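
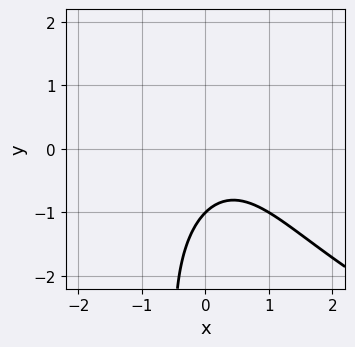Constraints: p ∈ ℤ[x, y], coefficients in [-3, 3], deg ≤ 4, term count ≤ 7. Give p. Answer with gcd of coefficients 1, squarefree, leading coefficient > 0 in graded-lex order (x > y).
1. Degree: the shape is more complex than any degree-2 curve, so deg p = 3.
2. From the axis intercepts and sections: it meets the y-axis at y = -1 (among the integer gridlines); it misses every integer gridline on the x-axis.
3. Matching integer coefficients to the picture gives p.

x*y^2 - 3*x^2 + 2*x - 3*y - 3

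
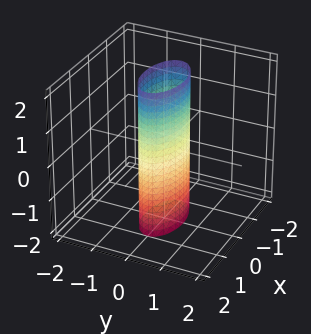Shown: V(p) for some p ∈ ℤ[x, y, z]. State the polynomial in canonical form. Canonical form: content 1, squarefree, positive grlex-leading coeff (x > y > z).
x^2 + 3*y^2 - 1

(a) deg p = 2.
(b) Symmetries: mirror symmetry x ↦ −x ⇒ only even powers of x; it's symmetric under y → −y, forcing even powers of y; the z ↦ −z reflection is a symmetry, so z appears only in even powers.
(c) Checking where it meets the axes: among the integer gridlines, it crosses the x-axis at x ∈ {-1, 1}; the surface avoids every integer z-axis point in the box.
(d) Matching integer coefficients to the picture gives p.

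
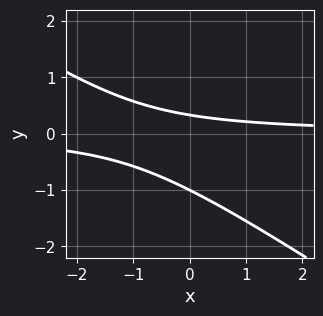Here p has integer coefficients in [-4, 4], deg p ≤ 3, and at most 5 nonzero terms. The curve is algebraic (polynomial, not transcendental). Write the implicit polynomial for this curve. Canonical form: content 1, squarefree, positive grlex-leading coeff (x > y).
2*x*y + 3*y^2 + 2*y - 1

(a) The degree is 2 — the shape is more complex than any degree-1 curve.
(b) Checking where it meets the axes: the curve avoids every integer x-axis point in the box; one y-axis crossing is at y = -1.
(c) Matching integer coefficients to the picture gives p.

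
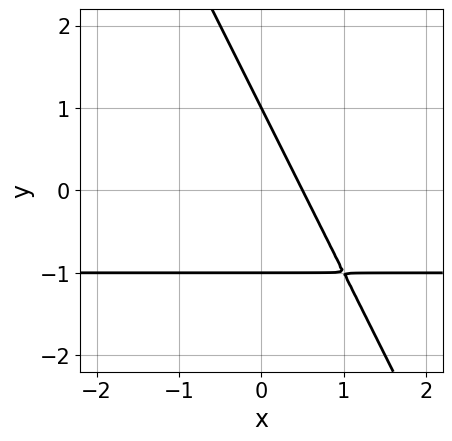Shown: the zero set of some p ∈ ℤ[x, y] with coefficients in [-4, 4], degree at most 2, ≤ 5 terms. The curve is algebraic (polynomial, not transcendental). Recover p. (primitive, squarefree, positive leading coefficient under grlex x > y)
2*x*y + y^2 + 2*x - 1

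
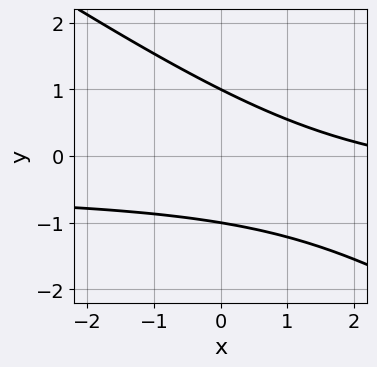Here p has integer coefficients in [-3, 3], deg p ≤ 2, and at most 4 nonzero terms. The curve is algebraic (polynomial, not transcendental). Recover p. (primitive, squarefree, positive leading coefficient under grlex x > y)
2*x*y + 3*y^2 + x - 3

(a) The degree is 2 — a generic line meets the curve in up to 2 points.
(b) From the axis intercepts and sections: among the integer gridlines, it crosses the y-axis at y ∈ {-1, 1}; it misses every integer gridline on the x-axis.
(c) Fitting integer coefficients to these (and the overall shape) gives p.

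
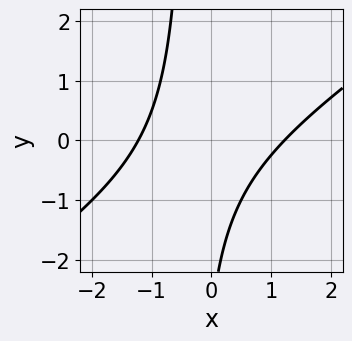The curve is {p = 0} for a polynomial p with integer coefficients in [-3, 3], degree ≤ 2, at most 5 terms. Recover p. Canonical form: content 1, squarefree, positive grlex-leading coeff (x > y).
2*x^2 - 3*x*y - y - 3

1. Degree: the shape is more complex than any degree-1 curve, so deg p = 2.
2. Reading off the gridlines: no y-intercept at any integer in the box.
3. The integer polynomial consistent with all of this is the stated p.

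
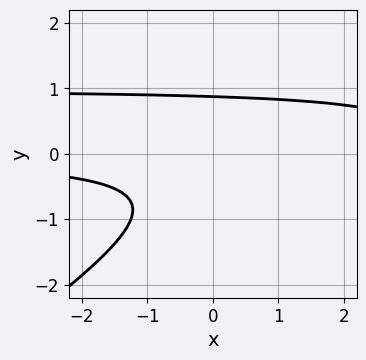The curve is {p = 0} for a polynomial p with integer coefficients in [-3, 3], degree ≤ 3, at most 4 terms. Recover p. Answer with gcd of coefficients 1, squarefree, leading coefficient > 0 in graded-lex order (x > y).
2*x*y^2 - 3*y^3 - 2*x*y + 2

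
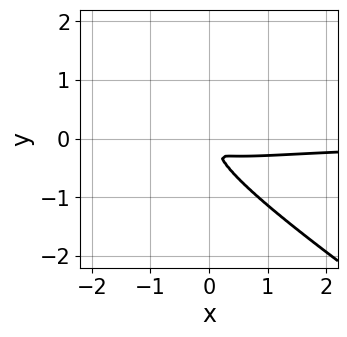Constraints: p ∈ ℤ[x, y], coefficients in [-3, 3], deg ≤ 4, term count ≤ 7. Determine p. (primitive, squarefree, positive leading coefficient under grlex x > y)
x^3*y + 3*y^4 + 2*x^2*y - 2*x*y^2 + x^2

(a) Degree: a generic line meets the curve in up to 4 points, so deg p = 4.
(b) Matching integer coefficients to the picture gives p.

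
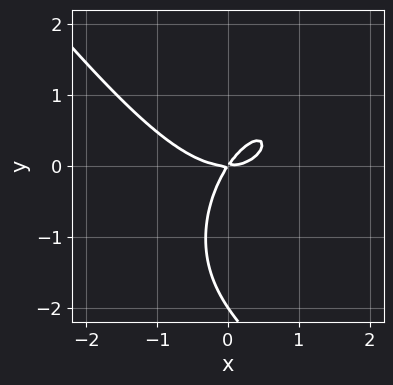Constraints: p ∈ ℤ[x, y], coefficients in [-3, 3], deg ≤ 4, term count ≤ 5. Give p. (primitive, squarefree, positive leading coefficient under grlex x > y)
2*x^3 + y^3 - 3*x*y + 2*y^2

First, degree: a generic line meets the curve in up to 3 points, so deg p = 3.
Next, checking where it meets the axes: among the integer gridlines, it crosses the y-axis at y ∈ {-2, 0}; it meets the x-axis at x = 0 (among the integer gridlines).
Finally, solving for integer coefficients yields p as stated.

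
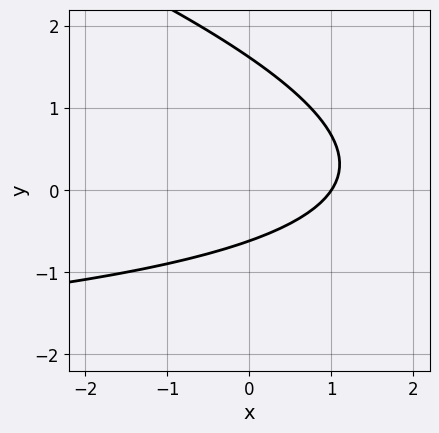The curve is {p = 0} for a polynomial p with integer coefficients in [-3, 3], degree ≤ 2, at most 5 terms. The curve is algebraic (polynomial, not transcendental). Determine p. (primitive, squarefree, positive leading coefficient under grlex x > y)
(a) Degree: no degree-1 curve has this shape, so deg p = 2.
(b) Observable constraints: it crosses the x-axis at the gridline x = 1.
(c) Putting this together gives p.

x*y + 3*y^2 + 3*x - 3*y - 3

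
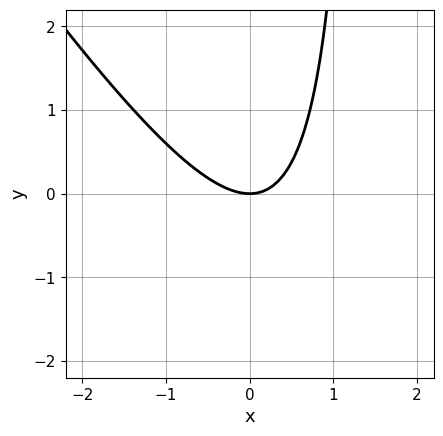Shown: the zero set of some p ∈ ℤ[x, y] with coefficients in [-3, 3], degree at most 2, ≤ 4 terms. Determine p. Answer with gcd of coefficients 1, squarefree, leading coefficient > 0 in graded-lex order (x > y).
(a) The degree is 2 — the shape is more complex than any degree-1 curve.
(b) From the visible intercepts: it meets the x-axis at x = 0 (among the integer gridlines); it meets the y-axis at y = 0 (among the integer gridlines).
(c) These observations pin down the coefficients.

3*x^2 + 2*x*y - 3*y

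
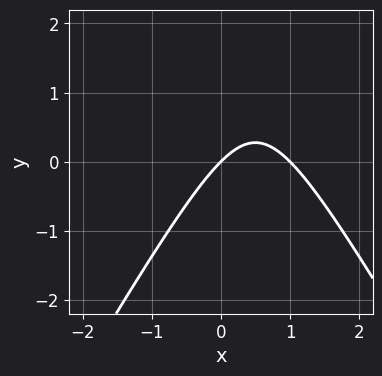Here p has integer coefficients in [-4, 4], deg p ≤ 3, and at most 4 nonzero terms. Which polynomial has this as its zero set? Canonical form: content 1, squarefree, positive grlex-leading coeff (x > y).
deg p = 2.
Observable constraints: among the integer gridlines, it crosses the x-axis at x ∈ {0, 1}; it meets the y-axis at y = 0 (among the integer gridlines).
Fitting integer coefficients to these (and the overall shape) gives p.

3*x^2 - y^2 - 3*x + 3*y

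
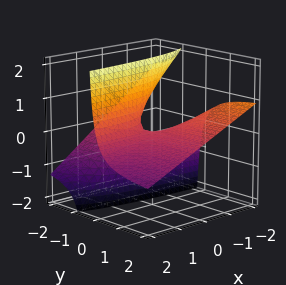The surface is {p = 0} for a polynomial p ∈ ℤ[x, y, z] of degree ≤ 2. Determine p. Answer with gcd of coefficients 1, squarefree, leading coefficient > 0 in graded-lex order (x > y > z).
x*y + 2*y*z + z

Degree: the shape is more complex than any degree-1 surface, so deg p = 2.
From the axis intercepts and sections: one z-axis crossing is at z = 0; every point of the x-axis in the box is on the surface; every point of the y-axis in the box is on the surface.
Together with the visible shape, these determine p as stated.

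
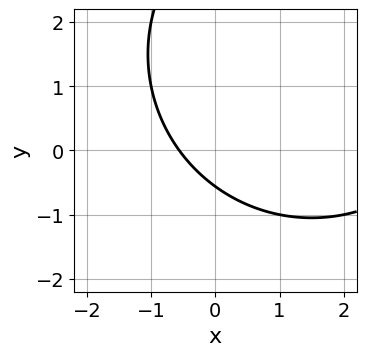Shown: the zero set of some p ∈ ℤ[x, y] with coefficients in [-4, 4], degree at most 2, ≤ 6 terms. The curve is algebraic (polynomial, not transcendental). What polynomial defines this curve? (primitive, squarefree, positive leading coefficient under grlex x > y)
1. Degree: a generic line meets the curve in up to 2 points, so deg p = 2.
2. Solving for integer coefficients yields p as stated.

x^2 + y^2 - 3*x - 3*y - 2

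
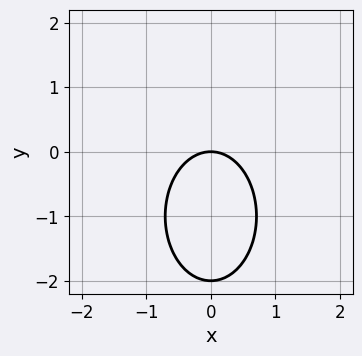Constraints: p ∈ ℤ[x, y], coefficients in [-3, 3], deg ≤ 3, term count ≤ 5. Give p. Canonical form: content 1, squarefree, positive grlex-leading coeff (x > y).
2*x^2 + y^2 + 2*y

Degree: no degree-1 curve has this shape, so deg p = 2.
Symmetries: it's symmetric under x → −x, forcing even powers of x.
Against the integer gridlines: among the integer gridlines, it crosses the y-axis at y ∈ {-2, 0}; one x-axis crossing is at x = 0.
Fitting integer coefficients to these (and the overall shape) gives p.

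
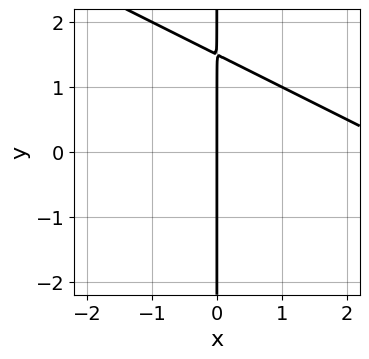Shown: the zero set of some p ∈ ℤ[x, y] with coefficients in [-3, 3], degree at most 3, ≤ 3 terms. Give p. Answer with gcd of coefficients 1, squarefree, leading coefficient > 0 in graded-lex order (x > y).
x^2 + 2*x*y - 3*x

First, degree: the shape is more complex than any degree-1 curve, so deg p = 2.
Next, from the axis intercepts and sections: it meets the x-axis at x = 0 (among the integer gridlines); the visible y-axis segment lies entirely on the curve.
Finally, the integer polynomial consistent with all of this is the stated p.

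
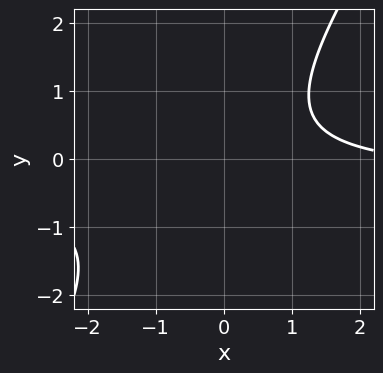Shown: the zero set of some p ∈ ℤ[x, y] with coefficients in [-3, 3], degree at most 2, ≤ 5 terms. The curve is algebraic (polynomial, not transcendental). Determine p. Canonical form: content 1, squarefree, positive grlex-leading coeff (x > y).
1. The degree is 2 — no degree-1 curve has this shape.
2. Checking where it meets the axes: the curve avoids every integer y-axis point in the box; it misses every integer gridline on the x-axis.
3. Matching integer coefficients to the picture gives p.

3*x*y - 2*y^2 + x - 3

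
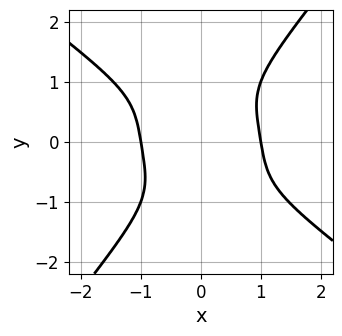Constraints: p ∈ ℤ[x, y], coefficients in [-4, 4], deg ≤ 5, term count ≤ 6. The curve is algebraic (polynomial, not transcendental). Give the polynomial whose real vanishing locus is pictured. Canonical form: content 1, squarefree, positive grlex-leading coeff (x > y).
Degree: no degree-3 curve has this shape, so deg p = 4.
Reading off the gridlines: among the integer gridlines, it crosses the x-axis at x ∈ {-1, 1}; no y-intercept at any integer in the box.
These observations pin down the coefficients.

3*x^4 + 2*x^3*y + x*y^3 - 3*y^4 - 3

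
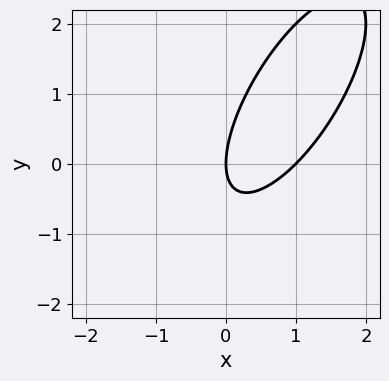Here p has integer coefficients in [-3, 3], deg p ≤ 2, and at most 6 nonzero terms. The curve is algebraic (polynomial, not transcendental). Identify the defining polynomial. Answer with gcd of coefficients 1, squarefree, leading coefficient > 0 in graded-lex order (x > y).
2*x^2 - 2*x*y + y^2 - 2*x

The degree is 2 — no degree-1 curve has this shape.
From the axis intercepts and sections: one y-axis crossing is at y = 0; the x-axis gridline crossings are at x ∈ {0, 1}.
Fitting integer coefficients to these (and the overall shape) gives p.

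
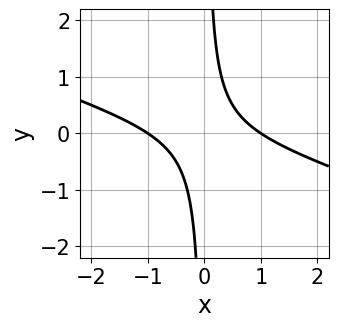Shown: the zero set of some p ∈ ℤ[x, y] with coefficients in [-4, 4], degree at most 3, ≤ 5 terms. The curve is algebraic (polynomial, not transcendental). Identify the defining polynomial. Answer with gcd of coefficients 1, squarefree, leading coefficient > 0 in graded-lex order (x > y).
x^2 + 3*x*y - 1

1. deg p = 2.
2. From the visible intercepts: the x-axis gridline crossings are at x ∈ {-1, 1}; it misses every integer gridline on the y-axis.
3. The integer polynomial consistent with all of this is the stated p.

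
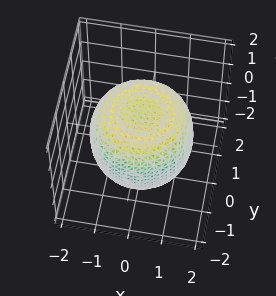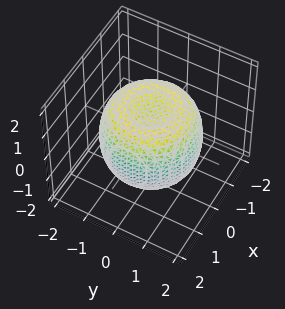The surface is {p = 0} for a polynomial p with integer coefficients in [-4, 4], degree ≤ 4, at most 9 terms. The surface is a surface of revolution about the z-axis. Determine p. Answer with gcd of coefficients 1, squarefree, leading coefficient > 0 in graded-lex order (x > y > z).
deg p = 4. A generic line meets the surface in up to 4 points.
By symmetry, the surface is invariant under rotation about z: p = q(x² + y², z).
Against the integer gridlines: a circular section at z = -1 has radius between 1 and 2; among the integer gridlines, it crosses the z-axis at z ∈ {-1, 1}.
Solving for integer coefficients yields p as stated.

2*x^4 + 4*x^2*y^2 + 2*y^4 - 3*x^2 - 3*y^2 + 3*z^2 - 3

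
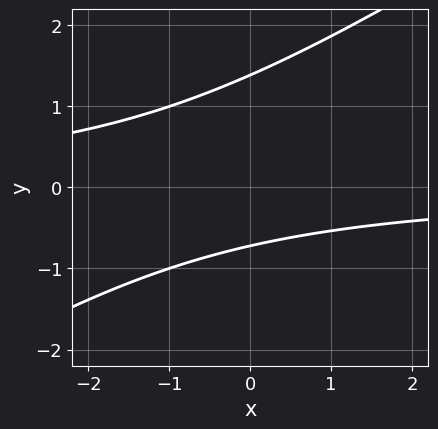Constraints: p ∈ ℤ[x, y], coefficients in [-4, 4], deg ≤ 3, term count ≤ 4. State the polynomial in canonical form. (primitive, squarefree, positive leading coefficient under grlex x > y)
deg p = 2.
Observable constraints: the curve avoids every integer x-axis point in the box.
Putting this together gives p.

2*x*y - 3*y^2 + 2*y + 3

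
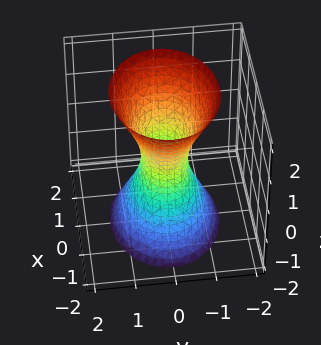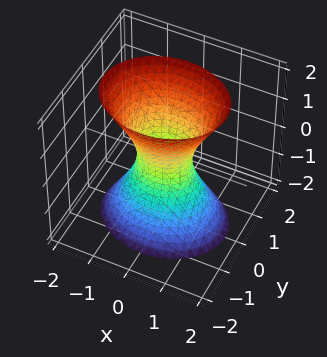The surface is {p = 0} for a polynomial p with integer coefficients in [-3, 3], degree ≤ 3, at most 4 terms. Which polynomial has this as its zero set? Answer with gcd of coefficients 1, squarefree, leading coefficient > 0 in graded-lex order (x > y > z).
2*x^2 + 3*y^2 - z^2 - 1

First, the degree is 2 — one connected sheet with a waist; a quadric.
Then, symmetries: the y ↦ −y reflection is a symmetry, so y appears only in even powers; the z ↦ −z reflection is a symmetry, so z appears only in even powers; mirror symmetry x ↦ −x ⇒ only even powers of x.
Then, observable constraints: the surface avoids every integer z-axis point in the box.
Finally, putting this together gives p.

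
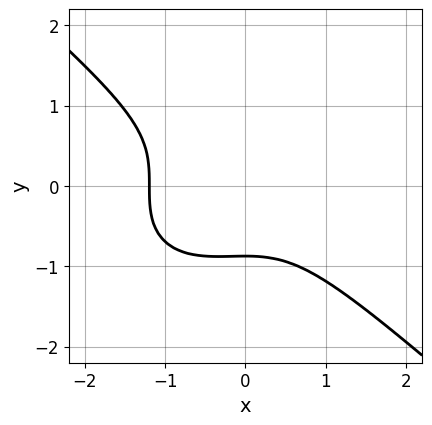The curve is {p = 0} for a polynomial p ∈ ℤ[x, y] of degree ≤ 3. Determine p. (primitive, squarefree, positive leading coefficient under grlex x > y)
2*x^3 + 3*y^3 + x^2 + 2

1. The degree is 3 — a generic line meets the curve in up to 3 points.
2. The integer polynomial consistent with all of this is the stated p.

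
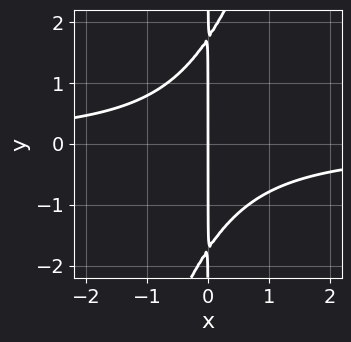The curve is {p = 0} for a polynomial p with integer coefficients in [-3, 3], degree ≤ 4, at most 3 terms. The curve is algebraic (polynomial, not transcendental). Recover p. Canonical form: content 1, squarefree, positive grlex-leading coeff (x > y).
3*x^2*y - x*y^2 + 3*x

First, the degree is 3 — a generic line meets the curve in up to 3 points.
Next, checking where it meets the axes: the visible y-axis segment lies entirely on the curve; it meets the x-axis at x = 0 (among the integer gridlines).
Finally, fitting integer coefficients to these (and the overall shape) gives p.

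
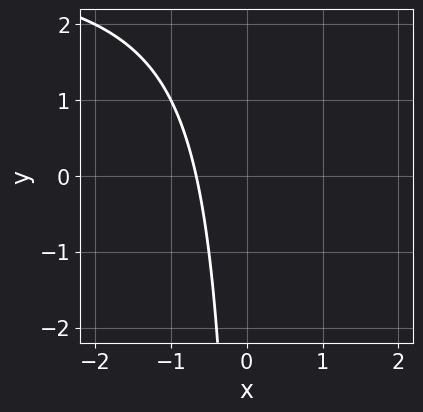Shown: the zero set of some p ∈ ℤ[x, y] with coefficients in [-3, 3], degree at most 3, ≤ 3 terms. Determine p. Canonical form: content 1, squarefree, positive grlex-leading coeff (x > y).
x*y - 3*x - 2

deg p = 2. The shape is more complex than any degree-1 curve.
Against the integer gridlines: the curve avoids every integer y-axis point in the box.
Together with the visible shape, these determine p as stated.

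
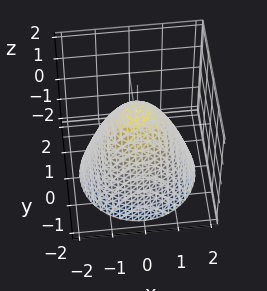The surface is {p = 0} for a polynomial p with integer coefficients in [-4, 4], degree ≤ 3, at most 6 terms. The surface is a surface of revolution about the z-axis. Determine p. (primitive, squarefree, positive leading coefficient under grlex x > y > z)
The degree is 2 — no degree-1 surface has this shape.
Symmetry: the surface is invariant under rotation about z: p = q(x² + y², z).
Reading off the gridlines: the x-axis gridline crossings are at x ∈ {-1, 1}; the y-axis gridline crossings are at y ∈ {-1, 1}; a circular section at z = 0 has radius exactly 1.
Assembling these constraints gives the stated polynomial. Check: (0, 0, 1) on the z-axis lies on the surface, and p(0, 0, 1) = 0. ✓

x^2 + y^2 + z - 1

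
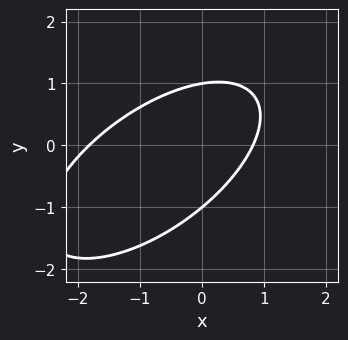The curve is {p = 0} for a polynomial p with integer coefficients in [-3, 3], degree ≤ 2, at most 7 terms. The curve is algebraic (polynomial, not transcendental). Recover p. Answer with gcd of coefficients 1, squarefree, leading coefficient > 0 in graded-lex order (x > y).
First, deg p = 2. The shape is more complex than any degree-1 curve.
Next, observable constraints: among the integer gridlines, it crosses the y-axis at y ∈ {-1, 1}.
Finally, assembling these constraints gives the stated polynomial.

2*x^2 - 3*x*y + 3*y^2 + 2*x - 3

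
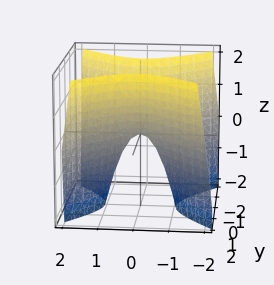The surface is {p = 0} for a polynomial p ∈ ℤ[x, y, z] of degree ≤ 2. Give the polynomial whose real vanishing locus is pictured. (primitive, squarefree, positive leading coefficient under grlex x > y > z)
2*x^2 - 2*y^2 + z

First, the degree is 2 — a saddle surface; a quadric.
Next, symmetries: it's symmetric under y → −y, forcing even powers of y; mirror symmetry x ↦ −x ⇒ only even powers of x.
Next, checking where it meets the axes: one y-axis crossing is at y = 0; one z-axis crossing is at z = 0.
Finally, solving for integer coefficients yields p as stated.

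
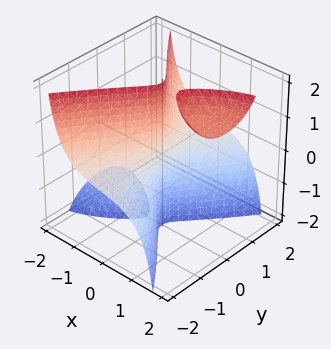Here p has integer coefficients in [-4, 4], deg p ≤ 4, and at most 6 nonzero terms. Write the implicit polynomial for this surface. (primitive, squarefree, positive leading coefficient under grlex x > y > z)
x^3 - 2*x^2*z + 2*y^2*z + 2*x

1. The picture has 3 separate pieces. They look like related sheets of one shape, so recover p as a whole.
2. The degree is 3 — the shape is more complex than any degree-2 surface.
3. Against the integer gridlines: the visible z-axis segment lies entirely on the surface; the visible y-axis segment lies entirely on the surface; it meets the x-axis at x = 0 (among the integer gridlines).
4. These observations pin down the coefficients.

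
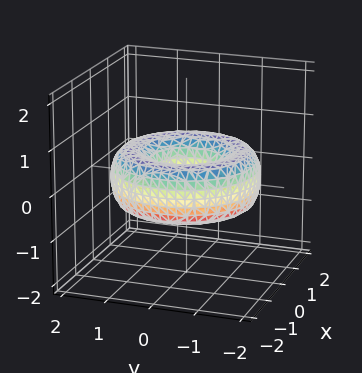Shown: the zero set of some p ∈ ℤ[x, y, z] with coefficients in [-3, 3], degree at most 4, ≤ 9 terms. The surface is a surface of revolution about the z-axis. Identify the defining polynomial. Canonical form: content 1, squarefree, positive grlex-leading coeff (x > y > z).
x^4 + 2*x^2*y^2 + y^4 - 3*x^2 - 3*y^2 + 3*z^2 + 1

(a) Degree: the shape is more complex than any degree-3 surface, so deg p = 4.
(b) Symmetries: rotational symmetry about the z-axis ⇒ p depends on x, y only through x² + y².
(c) Reading off the gridlines: it misses every integer gridline on the z-axis; a circular section at z = 0 has radius between 0 and 1.
(d) Assembling these constraints gives the stated polynomial.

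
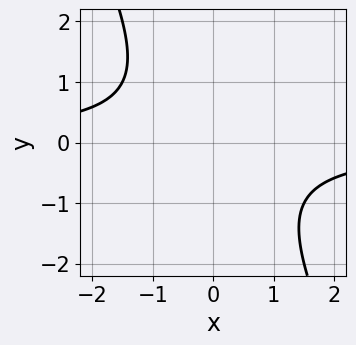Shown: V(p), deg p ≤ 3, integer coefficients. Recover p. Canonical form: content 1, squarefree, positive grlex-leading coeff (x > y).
The degree is 2 — the shape is more complex than any degree-1 curve.
Checking where it meets the axes: the curve avoids every integer y-axis point in the box; no x-intercept at any integer in the box.
Putting this together gives p.

2*x*y + y^2 + 2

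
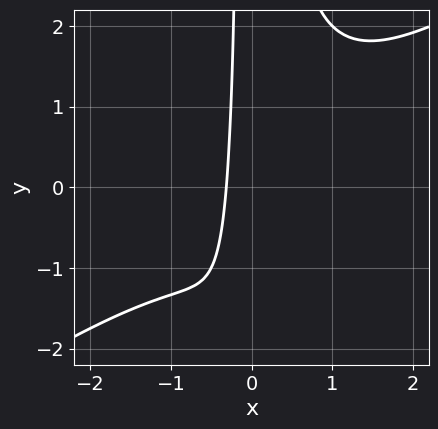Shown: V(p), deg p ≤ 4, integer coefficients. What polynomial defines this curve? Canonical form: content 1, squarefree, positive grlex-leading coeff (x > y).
2*x^3 - 3*x^2*y + 3*x + 1

1. Degree: the shape is more complex than any degree-2 curve, so deg p = 3.
2. Checking where it meets the axes: the curve avoids every integer y-axis point in the box.
3. These observations pin down the coefficients.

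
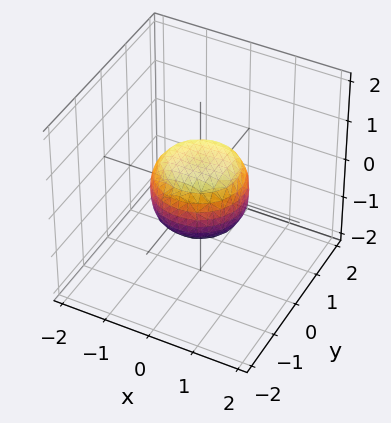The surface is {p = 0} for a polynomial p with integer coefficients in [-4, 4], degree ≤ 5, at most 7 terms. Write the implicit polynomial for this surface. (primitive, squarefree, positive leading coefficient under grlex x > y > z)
2*x^4 + 4*x^2*y^2 + 2*y^4 - x^2 - y^2 + 2*z^2 - 1

Degree: a generic line meets the surface in up to 4 points, so deg p = 4.
Symmetries: the z-axis is an axis of rotation, so x and y enter only as x² + y².
From the visible intercepts: among the integer gridlines, it crosses the y-axis at y ∈ {-1, 1}; the x-axis gridline crossings are at x ∈ {-1, 1}; a circular section at z = 0 has radius exactly 1.
Solving for integer coefficients yields p as stated.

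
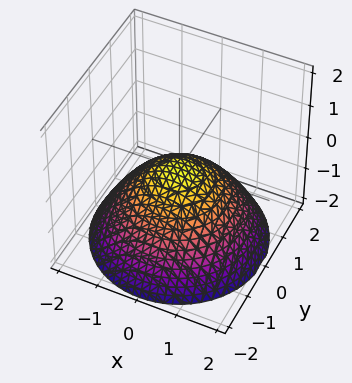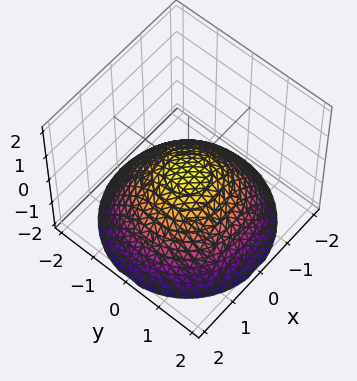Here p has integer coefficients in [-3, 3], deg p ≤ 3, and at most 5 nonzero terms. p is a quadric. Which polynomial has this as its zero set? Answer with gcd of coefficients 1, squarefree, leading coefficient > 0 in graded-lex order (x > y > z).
x^2 + y^2 + 2*z

1. Degree: a single bowl opening along one axis; a quadric, so deg p = 2.
2. Symmetry: the z-axis is an axis of rotation, so x and y enter only as x² + y².
3. From the axis intercepts and sections: one y-axis crossing is at y = 0; it crosses the z-axis at the gridline z = 0; a circular section at z = -1 has radius between 1 and 2; one x-axis crossing is at x = 0.
4. Putting this together gives p.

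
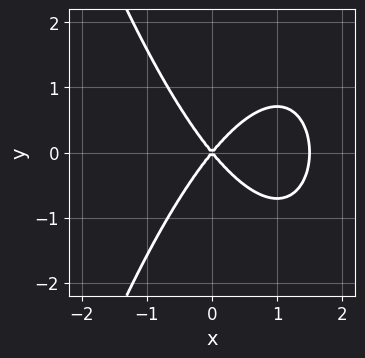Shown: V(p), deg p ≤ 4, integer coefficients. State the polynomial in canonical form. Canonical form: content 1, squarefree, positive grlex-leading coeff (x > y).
2*x^3 - 3*x^2 + 2*y^2

(a) deg p = 3. No degree-2 curve has this shape.
(b) Symmetries: the y ↦ −y reflection is a symmetry, so y appears only in even powers.
(c) Against the integer gridlines: it meets the y-axis at y = 0 (among the integer gridlines); it meets the x-axis at x = 0 (among the integer gridlines).
(d) Assembling these constraints gives the stated polynomial.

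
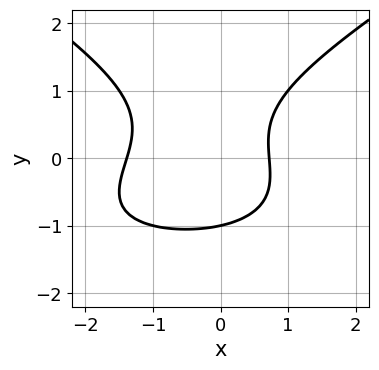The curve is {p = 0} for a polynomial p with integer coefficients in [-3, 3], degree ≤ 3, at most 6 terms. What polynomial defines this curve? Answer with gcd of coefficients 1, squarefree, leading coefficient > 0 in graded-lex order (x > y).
x^2*y - 3*y^3 + 3*x^2 + 2*x - 3

The degree is 3 — no degree-2 curve has this shape.
From the visible intercepts: it meets the y-axis at y = -1 (among the integer gridlines).
Solving for integer coefficients yields p as stated.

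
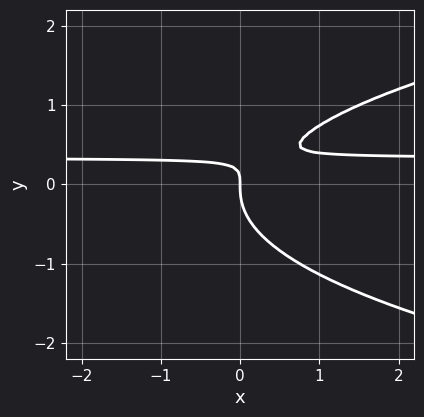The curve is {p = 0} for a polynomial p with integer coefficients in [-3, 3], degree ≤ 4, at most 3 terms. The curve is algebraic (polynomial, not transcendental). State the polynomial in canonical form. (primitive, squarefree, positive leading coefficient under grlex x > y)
1. deg p = 3. No degree-2 curve has this shape.
2. Against the integer gridlines: one x-axis crossing is at x = 0; it meets the y-axis at y = 0 (among the integer gridlines).
3. Solving for integer coefficients yields p as stated.

3*y^3 - 3*x*y + x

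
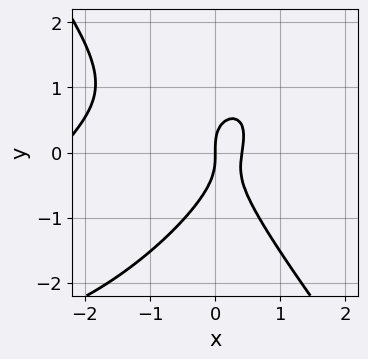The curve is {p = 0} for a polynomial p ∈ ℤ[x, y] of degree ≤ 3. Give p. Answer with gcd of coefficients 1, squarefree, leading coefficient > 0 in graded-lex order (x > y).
x^3 - x^2*y + y^3 + 2*x^2 - x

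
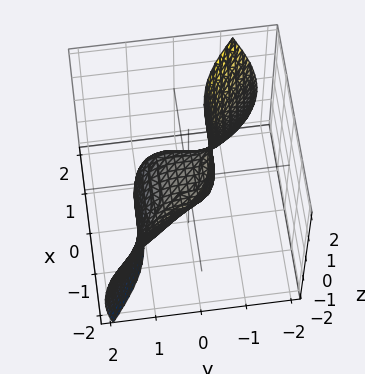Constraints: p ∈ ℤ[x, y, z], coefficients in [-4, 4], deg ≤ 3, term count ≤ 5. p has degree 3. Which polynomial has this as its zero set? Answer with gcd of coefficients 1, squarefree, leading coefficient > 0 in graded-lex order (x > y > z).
(a) The degree is 3 — a generic line meets the surface in up to 3 points.
(b) From the axis intercepts and sections: it meets the x-axis at x = 0 (among the integer gridlines); it crosses the z-axis at the gridline z = 0.
(c) Together with the visible shape, these determine p as stated.

2*x^3 + 3*y^3 + 2*y*z^2 + 3*y*z + 3*z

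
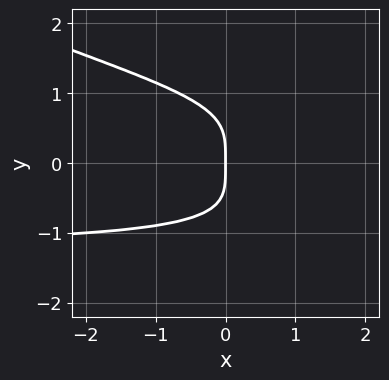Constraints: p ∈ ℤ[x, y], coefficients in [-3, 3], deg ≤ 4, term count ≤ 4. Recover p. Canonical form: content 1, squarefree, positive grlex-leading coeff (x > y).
(a) The degree is 4 — no degree-3 curve has this shape.
(b) Checking where it meets the axes: it meets the x-axis at x = 0 (among the integer gridlines); it meets the y-axis at y = 0 (among the integer gridlines).
(c) Fitting integer coefficients to these (and the overall shape) gives p.

x*y^3 + 2*y^4 + 2*x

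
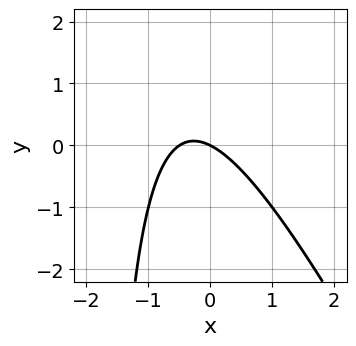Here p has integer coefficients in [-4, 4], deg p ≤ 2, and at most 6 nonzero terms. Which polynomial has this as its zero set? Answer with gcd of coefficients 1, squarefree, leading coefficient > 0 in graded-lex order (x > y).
2*x^2 + x*y + x + 2*y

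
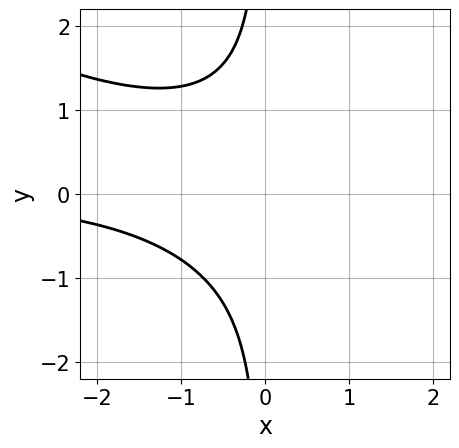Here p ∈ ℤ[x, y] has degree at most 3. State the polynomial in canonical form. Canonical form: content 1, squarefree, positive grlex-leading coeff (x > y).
deg p = 3. A generic line meets the curve in up to 3 points.
From the axis intercepts and sections: the curve avoids every integer x-axis point in the box; the curve avoids every integer y-axis point in the box.
Matching integer coefficients to the picture gives p.

x^2*y + 2*x*y^2 + 2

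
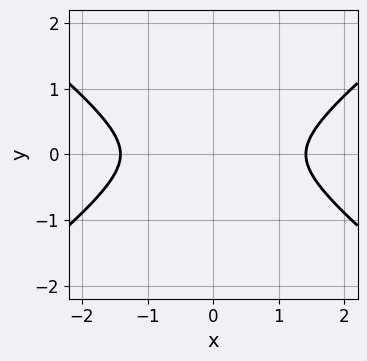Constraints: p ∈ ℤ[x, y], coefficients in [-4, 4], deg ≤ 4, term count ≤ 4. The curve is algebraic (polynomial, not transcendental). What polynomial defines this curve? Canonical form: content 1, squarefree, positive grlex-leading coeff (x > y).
1. Degree: the shape is more complex than any degree-3 curve, so deg p = 4.
2. Symmetries: mirror symmetry x ↦ −x ⇒ only even powers of x; the y ↦ −y reflection is a symmetry, so y appears only in even powers.
3. Assembling these constraints gives the stated polynomial.

x^4 - 2*x^2*y^2 - 2*x^2 - 2*y^2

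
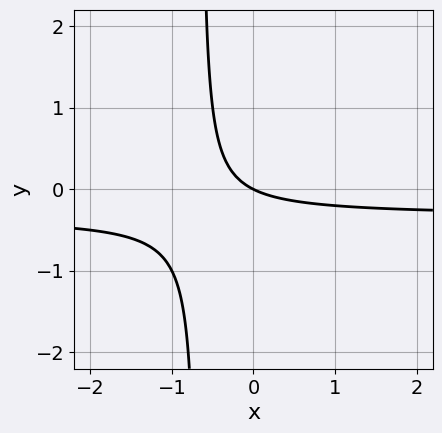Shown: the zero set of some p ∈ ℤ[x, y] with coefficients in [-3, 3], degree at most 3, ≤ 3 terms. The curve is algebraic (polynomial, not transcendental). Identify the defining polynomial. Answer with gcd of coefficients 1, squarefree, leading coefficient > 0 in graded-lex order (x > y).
1. deg p = 2.
2. Against the integer gridlines: one x-axis crossing is at x = 0; it meets the y-axis at y = 0 (among the integer gridlines).
3. Fitting integer coefficients to these (and the overall shape) gives p.

3*x*y + x + 2*y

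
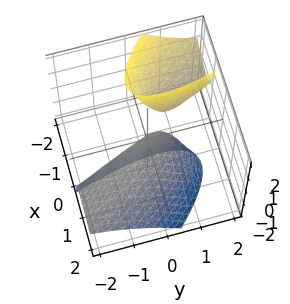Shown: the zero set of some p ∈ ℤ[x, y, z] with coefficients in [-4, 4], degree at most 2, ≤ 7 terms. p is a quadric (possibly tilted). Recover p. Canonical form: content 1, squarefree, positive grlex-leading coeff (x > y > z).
3*x^2 + 3*x*y + 3*x*z + y^2 + z

(a) The picture has 2 separate pieces. They look like related sheets of one shape, so recover p as a whole.
(b) Degree: no degree-1 surface has this shape, so deg p = 2.
(c) Against the integer gridlines: one y-axis crossing is at y = 0; it crosses the x-axis at the gridline x = 0.
(d) Fitting integer coefficients to these (and the overall shape) gives p.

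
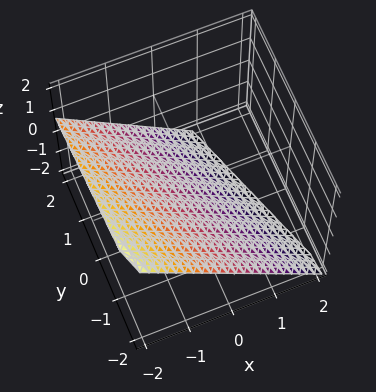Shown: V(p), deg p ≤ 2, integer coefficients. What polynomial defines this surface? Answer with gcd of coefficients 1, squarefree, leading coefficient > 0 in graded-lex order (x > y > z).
3*x + y + 3*z + 2

First, the degree is 1 — every cross-section is a straight line — this is a plane.
Then, checking where it meets the axes: it meets the y-axis at y = -2 (among the integer gridlines).
Finally, assembling these constraints gives the stated polynomial.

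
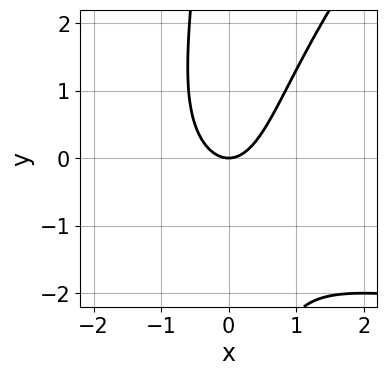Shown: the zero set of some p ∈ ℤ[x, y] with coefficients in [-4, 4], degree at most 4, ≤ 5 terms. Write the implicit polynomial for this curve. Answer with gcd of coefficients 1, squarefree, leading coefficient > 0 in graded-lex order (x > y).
x^2*y - x*y^2 + 3*x^2 - 2*y

1. Degree: no degree-2 curve has this shape, so deg p = 3.
2. Checking where it meets the axes: it crosses the x-axis at the gridline x = 0; one y-axis crossing is at y = 0.
3. Matching integer coefficients to the picture gives p.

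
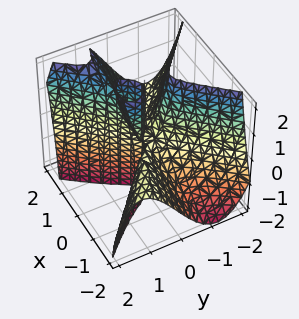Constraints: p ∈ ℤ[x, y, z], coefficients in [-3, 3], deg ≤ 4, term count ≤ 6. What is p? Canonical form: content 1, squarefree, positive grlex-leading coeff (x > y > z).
(a) Degree: a generic line meets the surface in up to 3 points, so deg p = 3.
(b) Observable constraints: the visible z-axis segment lies entirely on the surface; it crosses the y-axis at the gridline y = 0.
(c) Solving for integer coefficients yields p as stated.

x^3 + 3*x^2*y - 2*x^2*z - 3*y^3 + y*z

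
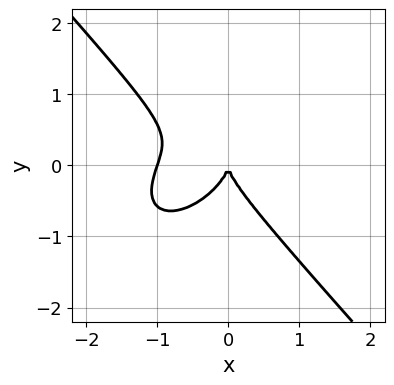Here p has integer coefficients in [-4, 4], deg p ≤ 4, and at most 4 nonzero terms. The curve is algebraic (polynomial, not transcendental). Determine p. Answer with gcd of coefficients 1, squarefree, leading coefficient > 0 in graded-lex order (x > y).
First, degree: no degree-2 curve has this shape, so deg p = 3.
Next, from the axis intercepts and sections: it crosses the y-axis at the gridline y = 0; among the integer gridlines, it crosses the x-axis at x ∈ {-1, 0}.
Finally, together with the visible shape, these determine p as stated.

3*x^3 - x^2*y + 3*y^3 + 3*x^2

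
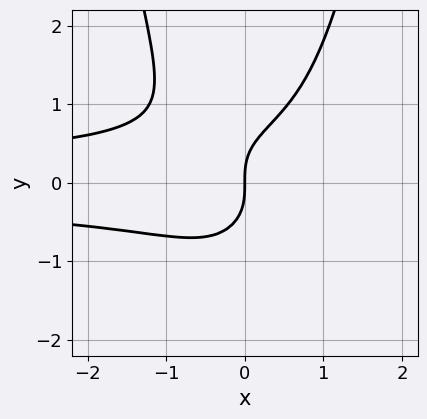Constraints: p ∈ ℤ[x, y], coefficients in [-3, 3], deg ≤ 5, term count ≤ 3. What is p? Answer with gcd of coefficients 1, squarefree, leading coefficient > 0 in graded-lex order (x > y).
3*x^2*y^2 - 2*y^3 + 2*x

(a) deg p = 4.
(b) Observable constraints: one y-axis crossing is at y = 0; it crosses the x-axis at the gridline x = 0.
(c) Putting this together gives p.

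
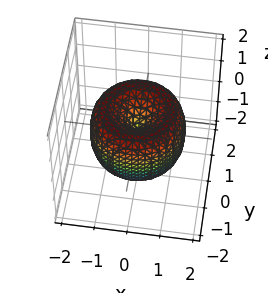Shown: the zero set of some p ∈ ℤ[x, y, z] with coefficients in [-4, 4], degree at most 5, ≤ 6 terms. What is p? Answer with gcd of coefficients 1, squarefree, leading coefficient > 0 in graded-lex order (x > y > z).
(a) Degree: a generic line meets the surface in up to 4 points, so deg p = 4.
(b) Symmetries: rotational symmetry about the z-axis ⇒ p depends on x, y only through x² + y².
(c) Observable constraints: a circular section at z = 0 has radius between 1 and 2; it meets the x-axis at x = 0 (among the integer gridlines); it crosses the y-axis at the gridline y = 0; it crosses the z-axis at the gridline z = 0.
(d) Together with the visible shape, these determine p as stated.

x^4 + 2*x^2*y^2 + y^4 - 2*x^2 - 2*y^2 + z^2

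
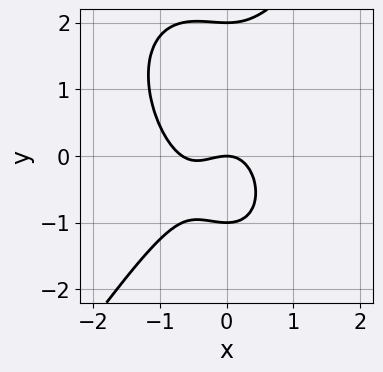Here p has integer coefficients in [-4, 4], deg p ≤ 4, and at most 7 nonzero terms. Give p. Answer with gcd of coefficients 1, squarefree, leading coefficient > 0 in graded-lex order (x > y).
3*x^3 - y^3 + 2*x^2 + y^2 + 2*y

(a) deg p = 3. A generic line meets the curve in up to 3 points.
(b) From the axis intercepts and sections: it crosses the x-axis at the gridline x = 0; among the integer gridlines, it crosses the y-axis at y ∈ {-1, 0, 2}.
(c) Fitting integer coefficients to these (and the overall shape) gives p.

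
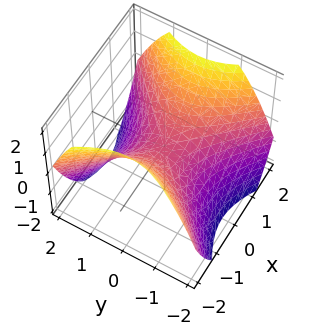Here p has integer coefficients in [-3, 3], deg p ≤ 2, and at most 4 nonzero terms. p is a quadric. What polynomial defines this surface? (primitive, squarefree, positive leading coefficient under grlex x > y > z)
deg p = 2.
Symmetries: mirror symmetry x ↦ −x ⇒ only even powers of x; it's symmetric under y → −y, forcing even powers of y.
Checking where it meets the axes: it meets the y-axis at y = 0 (among the integer gridlines); it crosses the x-axis at the gridline x = 0.
Matching integer coefficients to the picture gives p.

2*x^2 - 2*y^2 - 3*z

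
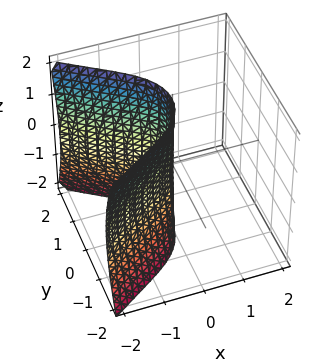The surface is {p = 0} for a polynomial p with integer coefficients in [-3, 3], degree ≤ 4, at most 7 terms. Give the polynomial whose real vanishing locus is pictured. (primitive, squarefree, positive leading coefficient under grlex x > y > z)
x^3 - x*y^2 + x*z^2 + 3*y^2 + 2*x

Degree: a generic line meets the surface in up to 3 points, so deg p = 3.
From the visible intercepts: it meets the y-axis at y = 0 (among the integer gridlines); every point of the z-axis in the box is on the surface; one x-axis crossing is at x = 0.
The integer polynomial consistent with all of this is the stated p.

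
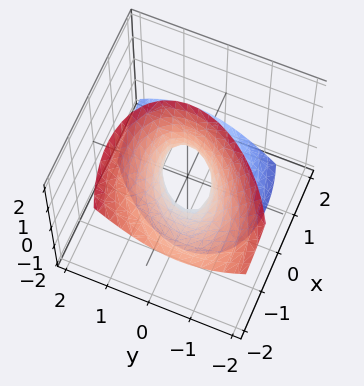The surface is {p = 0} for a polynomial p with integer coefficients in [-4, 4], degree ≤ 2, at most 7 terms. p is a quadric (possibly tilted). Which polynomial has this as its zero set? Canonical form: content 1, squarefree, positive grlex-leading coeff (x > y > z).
2*x^2 - 2*x*y + 3*x*z + 3*y^2 - z^2 - 1

(a) The degree is 2 — a generic line meets the surface in up to 2 points.
(b) Reading off the gridlines: the surface avoids every integer z-axis point in the box.
(c) These observations pin down the coefficients.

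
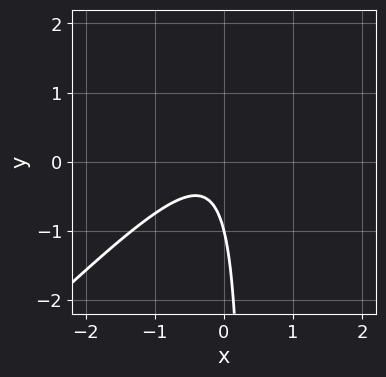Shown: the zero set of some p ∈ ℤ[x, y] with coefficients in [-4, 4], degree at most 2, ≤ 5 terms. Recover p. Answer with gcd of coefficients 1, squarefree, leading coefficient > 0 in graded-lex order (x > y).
3*x^2 - 3*x*y + x + y + 1

Degree: no degree-1 curve has this shape, so deg p = 2.
From the visible intercepts: the curve avoids every integer x-axis point in the box; it crosses the y-axis at the gridline y = -1.
Together with the visible shape, these determine p as stated.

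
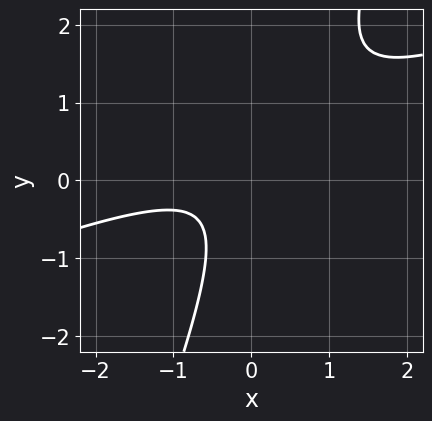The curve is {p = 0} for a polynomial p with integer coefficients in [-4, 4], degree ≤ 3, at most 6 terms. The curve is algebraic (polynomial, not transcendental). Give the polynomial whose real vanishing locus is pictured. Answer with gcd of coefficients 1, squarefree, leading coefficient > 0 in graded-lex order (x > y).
x^2 - 3*x*y + y^2 + x + 1

Degree: no degree-1 curve has this shape, so deg p = 2.
Observable constraints: no y-intercept at any integer in the box; the curve avoids every integer x-axis point in the box.
Fitting integer coefficients to these (and the overall shape) gives p.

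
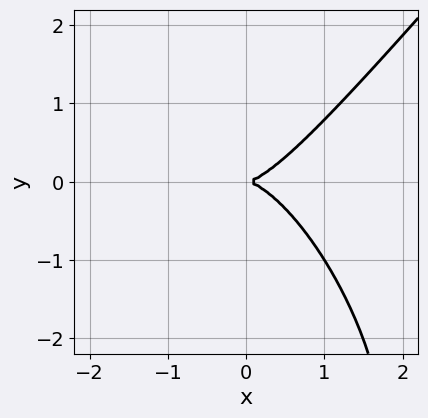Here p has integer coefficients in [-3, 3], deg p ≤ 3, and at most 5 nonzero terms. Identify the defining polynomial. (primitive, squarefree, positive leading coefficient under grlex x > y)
(a) Degree: a generic line meets the curve in up to 3 points, so deg p = 3.
(b) Against the integer gridlines: one y-axis crossing is at y = 0; it meets the x-axis at x = 0 (among the integer gridlines).
(c) Matching integer coefficients to the picture gives p.

3*x^3 - x*y^2 - y^3 - 3*y^2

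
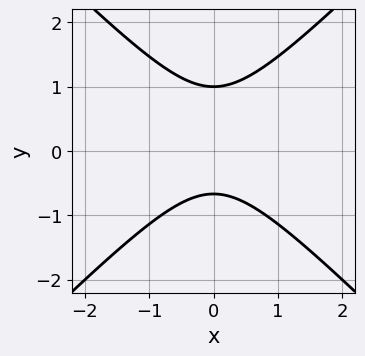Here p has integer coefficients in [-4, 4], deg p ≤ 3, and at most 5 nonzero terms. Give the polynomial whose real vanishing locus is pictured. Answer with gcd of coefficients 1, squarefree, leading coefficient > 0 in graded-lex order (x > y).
3*x^2 - 3*y^2 + y + 2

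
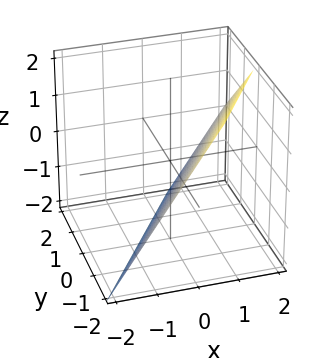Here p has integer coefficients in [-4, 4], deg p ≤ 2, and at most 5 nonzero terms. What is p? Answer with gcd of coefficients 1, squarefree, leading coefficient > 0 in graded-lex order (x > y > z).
The degree is 1 — every cross-section is a straight line — this is a plane.
From the visible intercepts: it meets the z-axis at z = -1 (among the integer gridlines); one y-axis crossing is at y = -1.
Solving for integer coefficients yields p as stated.

3*x - 2*y - 2*z - 2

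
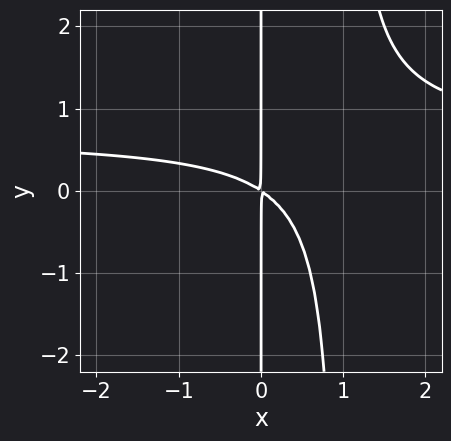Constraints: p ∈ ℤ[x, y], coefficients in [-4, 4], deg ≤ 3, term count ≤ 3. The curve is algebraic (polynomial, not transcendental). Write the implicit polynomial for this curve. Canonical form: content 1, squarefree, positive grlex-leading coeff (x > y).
First, deg p = 3.
Then, reading off the gridlines: the visible y-axis segment lies entirely on the curve.
Finally, solving for integer coefficients yields p as stated.

3*x^2*y - 2*x^2 - 3*x*y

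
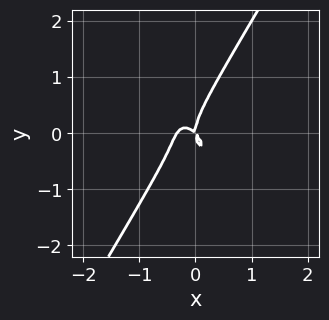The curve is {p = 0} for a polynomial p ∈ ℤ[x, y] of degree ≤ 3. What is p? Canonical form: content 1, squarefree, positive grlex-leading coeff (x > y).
3*x^3 + x^2*y - y^3 + x^2 + x*y

1. The degree is 3 — a generic line meets the curve in up to 3 points.
2. Reading off the gridlines: one y-axis crossing is at y = 0; it crosses the x-axis at the gridline x = 0.
3. Solving for integer coefficients yields p as stated.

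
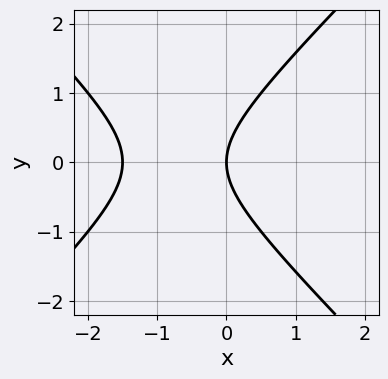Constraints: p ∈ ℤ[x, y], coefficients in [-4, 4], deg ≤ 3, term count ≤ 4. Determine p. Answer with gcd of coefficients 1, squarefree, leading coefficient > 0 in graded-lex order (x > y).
1. The degree is 2 — the shape is more complex than any degree-1 curve.
2. Symmetries: mirror symmetry y ↦ −y ⇒ only even powers of y.
3. Against the integer gridlines: it crosses the x-axis at the gridline x = 0; it meets the y-axis at y = 0 (among the integer gridlines).
4. The integer polynomial consistent with all of this is the stated p.

2*x^2 - 2*y^2 + 3*x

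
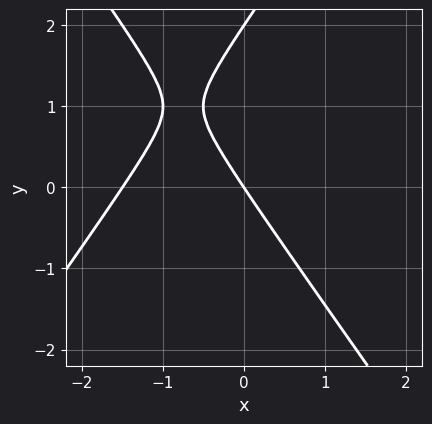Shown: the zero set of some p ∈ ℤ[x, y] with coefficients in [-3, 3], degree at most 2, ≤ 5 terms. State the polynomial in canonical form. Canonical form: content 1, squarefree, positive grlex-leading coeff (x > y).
2*x^2 - y^2 + 3*x + 2*y

1. deg p = 2.
2. Reading off the gridlines: it crosses the x-axis at the gridline x = 0; among the integer gridlines, it crosses the y-axis at y ∈ {0, 2}.
3. Assembling these constraints gives the stated polynomial.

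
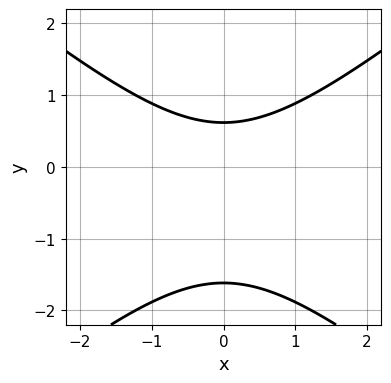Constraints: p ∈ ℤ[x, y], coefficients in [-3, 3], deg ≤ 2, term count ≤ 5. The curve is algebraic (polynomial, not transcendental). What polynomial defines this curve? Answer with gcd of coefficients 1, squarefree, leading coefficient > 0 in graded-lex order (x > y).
First, degree: the shape is more complex than any degree-1 curve, so deg p = 2.
Next, symmetries: mirror symmetry x ↦ −x ⇒ only even powers of x.
Next, from the axis intercepts and sections: it misses every integer gridline on the x-axis.
Finally, assembling these constraints gives the stated polynomial.

2*x^2 - 3*y^2 - 3*y + 3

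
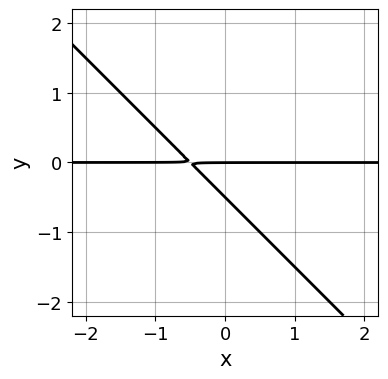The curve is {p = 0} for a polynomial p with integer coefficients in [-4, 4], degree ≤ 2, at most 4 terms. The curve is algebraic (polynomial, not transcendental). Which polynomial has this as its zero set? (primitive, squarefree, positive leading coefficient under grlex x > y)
The degree is 2 — a generic line meets the curve in up to 2 points.
From the axis intercepts and sections: the visible x-axis segment lies entirely on the curve; one y-axis crossing is at y = 0.
Assembling these constraints gives the stated polynomial.

2*x*y + 2*y^2 + y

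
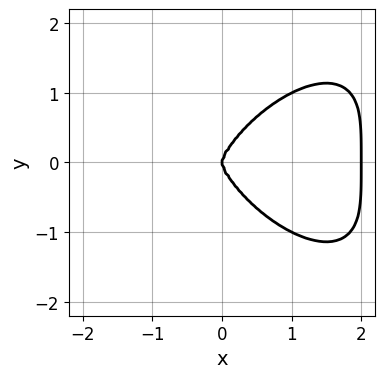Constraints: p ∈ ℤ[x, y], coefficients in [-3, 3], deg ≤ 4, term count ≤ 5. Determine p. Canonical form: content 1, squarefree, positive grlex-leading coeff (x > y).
1. Degree: the shape is more complex than any degree-3 curve, so deg p = 4.
2. Symmetries: mirror symmetry y ↦ −y ⇒ only even powers of y.
3. Reading off the gridlines: among the integer gridlines, it crosses the x-axis at x ∈ {0, 2}; it crosses the y-axis at the gridline y = 0.
4. Putting this together gives p.

x^4 + y^4 - 2*x^3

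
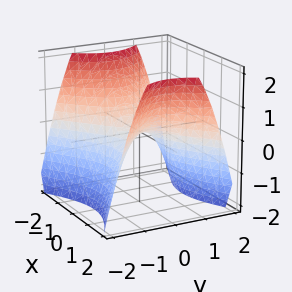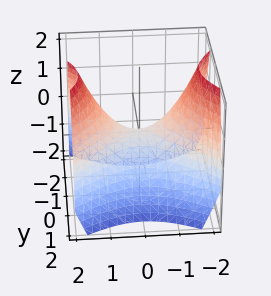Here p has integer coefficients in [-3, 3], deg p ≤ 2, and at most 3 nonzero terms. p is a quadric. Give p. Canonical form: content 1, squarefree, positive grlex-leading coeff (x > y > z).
2*x^2 - 3*y^2 - 3*z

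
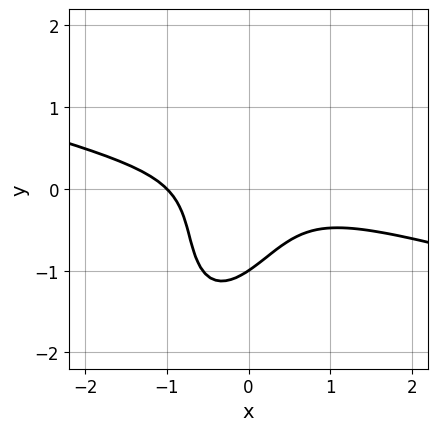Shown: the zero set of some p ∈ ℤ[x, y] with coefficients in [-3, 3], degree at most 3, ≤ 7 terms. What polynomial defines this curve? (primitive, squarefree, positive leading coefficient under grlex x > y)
x^3 + 3*x^2*y - 2*x*y^2 + y^3 + 1

First, the degree is 3 — no degree-2 curve has this shape.
Then, against the integer gridlines: it meets the y-axis at y = -1 (among the integer gridlines); one x-axis crossing is at x = -1.
Finally, fitting integer coefficients to these (and the overall shape) gives p.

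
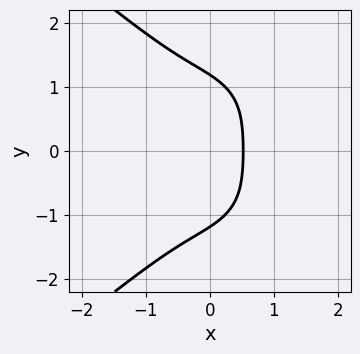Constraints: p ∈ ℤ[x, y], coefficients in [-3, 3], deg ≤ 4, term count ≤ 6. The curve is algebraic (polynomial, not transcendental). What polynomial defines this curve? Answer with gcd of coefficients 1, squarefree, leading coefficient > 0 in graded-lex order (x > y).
1. deg p = 4. A generic line meets the curve in up to 4 points.
2. Symmetries: mirror symmetry y ↦ −y ⇒ only even powers of y.
3. Matching integer coefficients to the picture gives p.

y^4 + 3*x^3 + x*y^2 + 3*x - 2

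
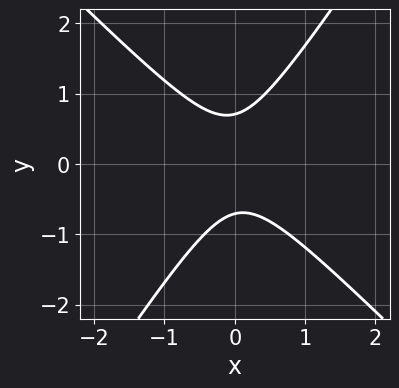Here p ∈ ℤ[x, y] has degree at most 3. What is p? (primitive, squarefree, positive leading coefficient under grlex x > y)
1. deg p = 2. No degree-1 curve has this shape.
2. Reading off the gridlines: no x-intercept at any integer in the box.
3. Together with the visible shape, these determine p as stated.

3*x^2 + x*y - 2*y^2 + 1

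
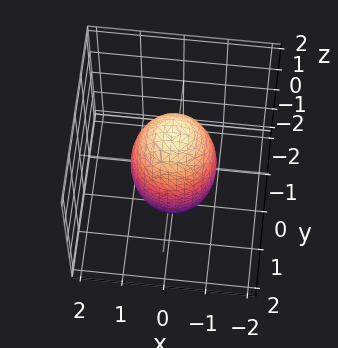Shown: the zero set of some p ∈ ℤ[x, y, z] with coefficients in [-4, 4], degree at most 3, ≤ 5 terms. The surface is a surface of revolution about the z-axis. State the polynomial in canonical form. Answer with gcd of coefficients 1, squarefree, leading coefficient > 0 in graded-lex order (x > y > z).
3*x^2 + 3*y^2 + z^2 - 3

deg p = 2. No degree-1 surface has this shape.
Symmetries: the surface is invariant under rotation about z: p = q(x² + y², z).
From the axis intercepts and sections: among the integer gridlines, it crosses the x-axis at x ∈ {-1, 1}; a circular section at z = 1 has radius between 0 and 1.
Together with the visible shape, these determine p as stated. Check: (0, -1, 0) on the y-axis lies on the surface, and p(0, -1, 0) = 0. ✓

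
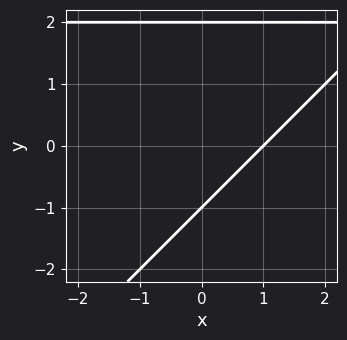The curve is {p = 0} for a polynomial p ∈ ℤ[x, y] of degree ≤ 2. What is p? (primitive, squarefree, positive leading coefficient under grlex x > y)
x*y - y^2 - 2*x + y + 2

deg p = 2. No degree-1 curve has this shape.
Reading off the gridlines: the y-axis gridline crossings are at y ∈ {-1, 2}; it meets the x-axis at x = 1 (among the integer gridlines).
Fitting integer coefficients to these (and the overall shape) gives p.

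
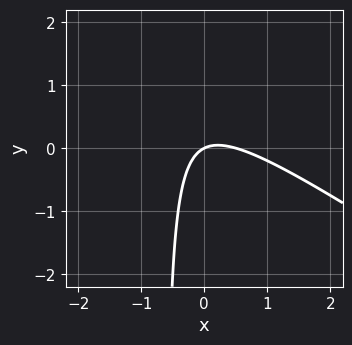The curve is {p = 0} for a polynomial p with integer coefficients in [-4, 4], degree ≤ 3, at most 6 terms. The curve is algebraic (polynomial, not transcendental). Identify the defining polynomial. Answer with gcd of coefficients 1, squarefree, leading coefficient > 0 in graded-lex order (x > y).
2*x^2 + 3*x*y - x + 2*y

1. The degree is 2 — no degree-1 curve has this shape.
2. From the visible intercepts: it crosses the y-axis at the gridline y = 0; it meets the x-axis at x = 0 (among the integer gridlines).
3. Solving for integer coefficients yields p as stated.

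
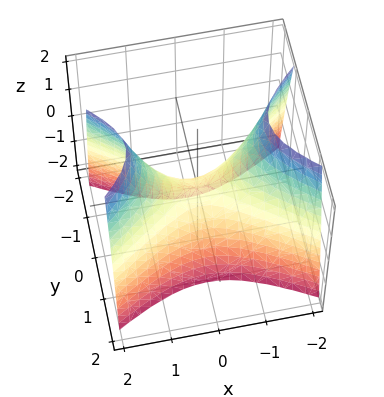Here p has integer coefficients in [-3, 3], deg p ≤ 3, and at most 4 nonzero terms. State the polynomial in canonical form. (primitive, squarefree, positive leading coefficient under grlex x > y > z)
x^2 - 2*y^2 - z

First, degree: a saddle surface; a quadric, so deg p = 2.
Next, symmetries: it's symmetric under y → −y, forcing even powers of y; it's symmetric under x → −x, forcing even powers of x.
Then, reading off the gridlines: it meets the z-axis at z = 0 (among the integer gridlines); it meets the y-axis at y = 0 (among the integer gridlines).
Finally, assembling these constraints gives the stated polynomial.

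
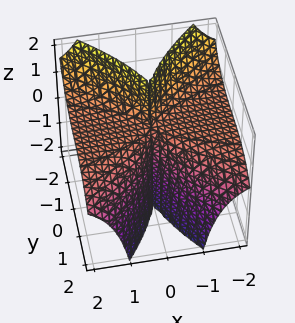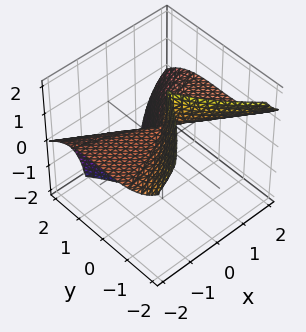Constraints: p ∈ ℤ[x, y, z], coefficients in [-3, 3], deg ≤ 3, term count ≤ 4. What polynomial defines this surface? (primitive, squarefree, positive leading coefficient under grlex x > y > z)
(a) deg p = 3. No degree-2 surface has this shape.
(b) Observable constraints: the visible z-axis segment lies entirely on the surface; one x-axis crossing is at x = 0; one y-axis crossing is at y = 0.
(c) These observations pin down the coefficients.

3*x^2*z + y^3 - 2*x^2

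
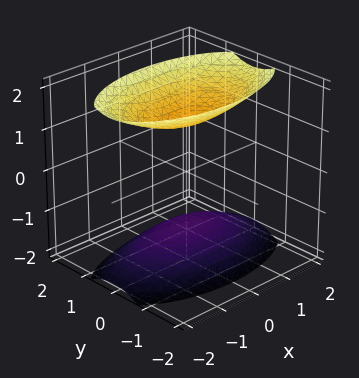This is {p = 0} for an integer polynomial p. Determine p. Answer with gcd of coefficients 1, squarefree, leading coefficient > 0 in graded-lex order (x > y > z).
x^2 + 3*y^2 - 2*z^2 + 3

(a) I count 2 distinct pieces.
(b) Degree: two sheets facing apart; a quadric, so deg p = 2.
(c) Symmetries: it's symmetric under z → −z, forcing even powers of z; it's symmetric under y → −y, forcing even powers of y; it's symmetric under x → −x, forcing even powers of x.
(d) Against the integer gridlines: the surface avoids every integer y-axis point in the box; the surface avoids every integer x-axis point in the box.
(e) Solving for integer coefficients yields p as stated.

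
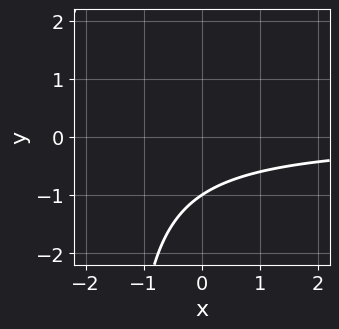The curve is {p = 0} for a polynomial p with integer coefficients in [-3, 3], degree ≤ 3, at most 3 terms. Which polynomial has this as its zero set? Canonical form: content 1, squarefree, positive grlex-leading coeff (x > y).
2*x*y + 3*y + 3

First, the degree is 2 — a generic line meets the curve in up to 2 points.
Then, from the visible intercepts: it crosses the y-axis at the gridline y = -1; it misses every integer gridline on the x-axis.
Finally, the integer polynomial consistent with all of this is the stated p.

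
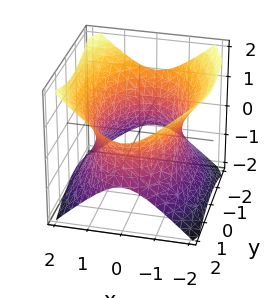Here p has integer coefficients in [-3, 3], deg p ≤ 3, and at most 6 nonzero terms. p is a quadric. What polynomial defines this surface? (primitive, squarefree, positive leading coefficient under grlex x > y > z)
First, degree: an hourglass — one-sheet hyperboloid; a quadric, so deg p = 2.
Next, symmetries: the z ↦ −z reflection is a symmetry, so z appears only in even powers; mirror symmetry y ↦ −y ⇒ only even powers of y; the x ↦ −x reflection is a symmetry, so x appears only in even powers.
Next, observable constraints: the surface avoids every integer z-axis point in the box.
Finally, fitting integer coefficients to these (and the overall shape) gives p.

2*x^2 + y^2 - 2*z^2 - 3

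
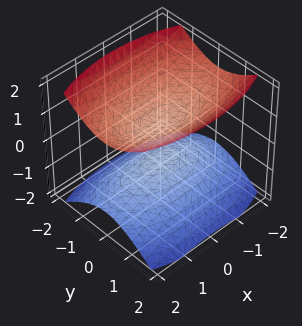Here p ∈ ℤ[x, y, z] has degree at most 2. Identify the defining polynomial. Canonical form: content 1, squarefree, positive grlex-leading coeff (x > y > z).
The picture has 2 separate pieces. Treating them together as one polynomial.
deg p = 2. Two separate bowl-shaped sheets opening away from each other; a quadric.
Symmetries: the z ↦ −z reflection is a symmetry, so z appears only in even powers; it's symmetric under y → −y, forcing even powers of y; mirror symmetry x ↦ −x ⇒ only even powers of x.
Observable constraints: the surface avoids every integer x-axis point in the box; no y-intercept at any integer in the box.
Solving for integer coefficients yields p as stated.

x^2 + 3*y^2 - 3*z^2 + 1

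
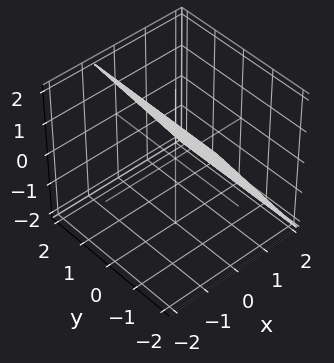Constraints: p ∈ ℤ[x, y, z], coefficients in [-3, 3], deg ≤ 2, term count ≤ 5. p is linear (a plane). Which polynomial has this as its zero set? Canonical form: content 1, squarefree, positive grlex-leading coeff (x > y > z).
3*x + 2*z - 2

Degree: every cross-section is a straight line — this is a plane, so deg p = 1.
Observable constraints: it crosses the z-axis at the gridline z = 1; no y-intercept at any integer in the box.
These observations pin down the coefficients.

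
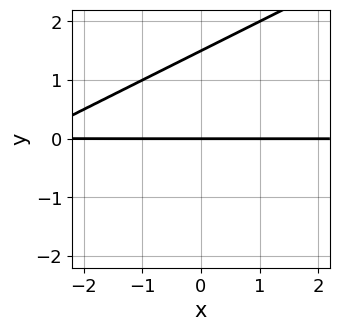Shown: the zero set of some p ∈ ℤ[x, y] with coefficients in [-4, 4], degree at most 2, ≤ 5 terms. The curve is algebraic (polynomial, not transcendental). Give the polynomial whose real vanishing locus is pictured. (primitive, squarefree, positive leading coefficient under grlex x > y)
x*y - 2*y^2 + 3*y

1. deg p = 2. No degree-1 curve has this shape.
2. Checking where it meets the axes: the visible x-axis segment lies entirely on the curve; one y-axis crossing is at y = 0.
3. Matching integer coefficients to the picture gives p.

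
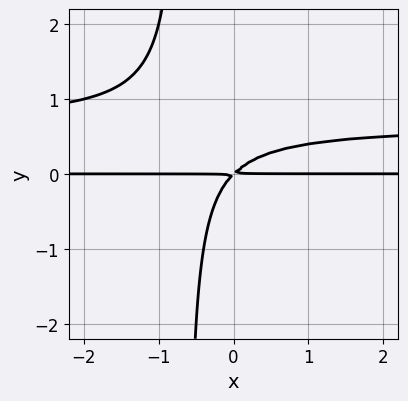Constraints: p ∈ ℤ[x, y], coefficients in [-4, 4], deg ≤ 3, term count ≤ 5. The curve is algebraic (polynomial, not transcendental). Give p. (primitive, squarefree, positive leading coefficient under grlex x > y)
3*x*y^2 - 2*x*y + 2*y^2

(a) Degree: a generic line meets the curve in up to 3 points, so deg p = 3.
(b) From the visible intercepts: every point of the x-axis in the box is on the curve.
(c) The integer polynomial consistent with all of this is the stated p.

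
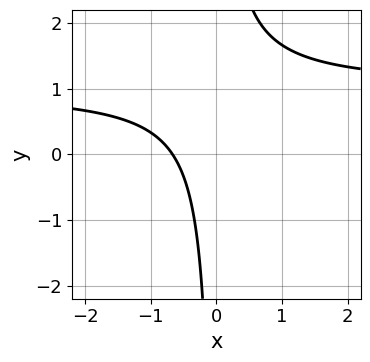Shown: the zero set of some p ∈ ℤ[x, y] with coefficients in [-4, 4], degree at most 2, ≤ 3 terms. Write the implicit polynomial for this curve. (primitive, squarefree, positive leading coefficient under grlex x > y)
(a) Degree: the shape is more complex than any degree-1 curve, so deg p = 2.
(b) Against the integer gridlines: no y-intercept at any integer in the box.
(c) Together with the visible shape, these determine p as stated.

3*x*y - 3*x - 2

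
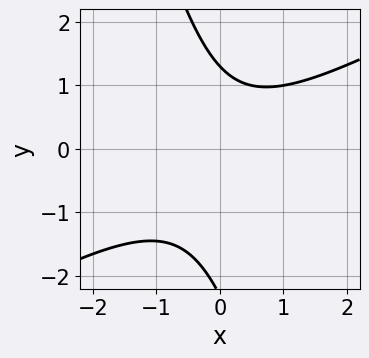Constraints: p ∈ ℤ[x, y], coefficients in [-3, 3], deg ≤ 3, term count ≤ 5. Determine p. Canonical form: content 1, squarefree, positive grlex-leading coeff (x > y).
First, the degree is 2 — no degree-1 curve has this shape.
Next, from the axis intercepts and sections: no x-intercept at any integer in the box.
Finally, together with the visible shape, these determine p as stated.

2*x^2 - 3*x*y - y^2 - y + 3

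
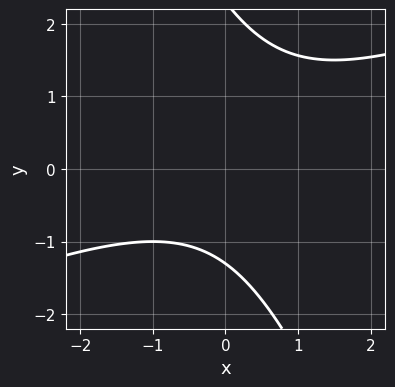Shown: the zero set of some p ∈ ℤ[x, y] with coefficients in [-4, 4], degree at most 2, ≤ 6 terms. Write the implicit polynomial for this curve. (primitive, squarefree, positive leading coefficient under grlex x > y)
1. deg p = 2. A generic line meets the curve in up to 2 points.
2. Checking where it meets the axes: no x-intercept at any integer in the box.
3. Putting this together gives p.

x^2 - 2*x*y - y^2 + y + 3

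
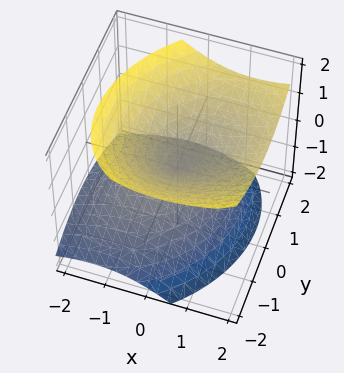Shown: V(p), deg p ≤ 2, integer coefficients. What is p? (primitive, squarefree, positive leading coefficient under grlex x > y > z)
The degree is 2 — no degree-1 surface has this shape.
From the axis intercepts and sections: it meets the y-axis at y = 0 (among the integer gridlines); it meets the x-axis at x = 0 (among the integer gridlines).
Fitting integer coefficients to these (and the overall shape) gives p.

2*x^2 - x*y - 2*x*z + 2*y^2 - 3*z^2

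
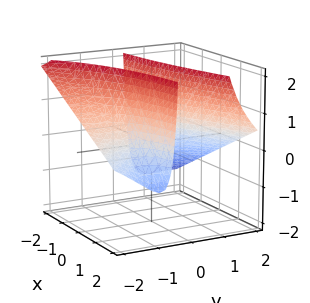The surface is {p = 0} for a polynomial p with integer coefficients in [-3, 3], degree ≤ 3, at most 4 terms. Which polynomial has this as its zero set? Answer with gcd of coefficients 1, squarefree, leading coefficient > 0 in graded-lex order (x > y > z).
The picture has 2 separate pieces. Treating them together as one polynomial.
deg p = 3. The shape is more complex than any degree-2 surface.
Checking where it meets the axes: it misses every integer gridline on the z-axis; no x-intercept at any integer in the box.
Putting this together gives p.

y^3 + 3*y^2*z - 3*x*y - 3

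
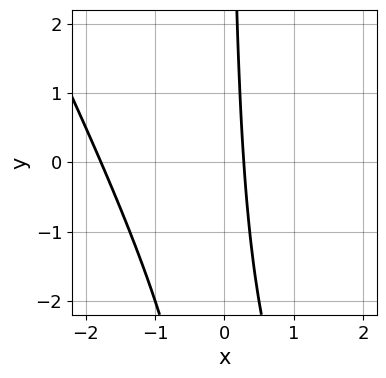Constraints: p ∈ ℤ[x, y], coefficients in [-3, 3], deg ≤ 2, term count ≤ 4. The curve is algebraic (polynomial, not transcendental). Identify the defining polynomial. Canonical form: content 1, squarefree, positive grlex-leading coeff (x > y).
2*x^2 + x*y + 3*x - 1

The degree is 2 — no degree-1 curve has this shape.
Against the integer gridlines: it misses every integer gridline on the y-axis.
These observations pin down the coefficients.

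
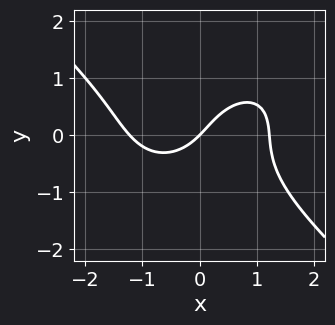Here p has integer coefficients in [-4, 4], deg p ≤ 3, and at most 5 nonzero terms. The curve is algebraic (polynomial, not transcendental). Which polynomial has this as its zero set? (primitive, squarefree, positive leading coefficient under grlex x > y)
2*x^3 + 3*y^3 - 2*x*y - 3*x + 3*y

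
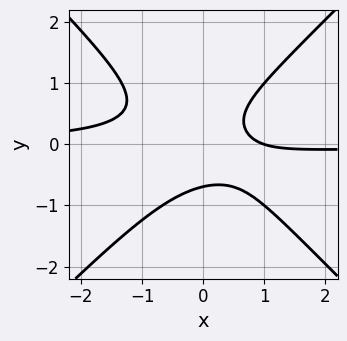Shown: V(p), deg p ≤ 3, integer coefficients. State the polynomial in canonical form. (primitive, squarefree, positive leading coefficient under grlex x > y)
3*x^2*y - 3*y^3 + x - 1

(a) deg p = 3. No degree-2 curve has this shape.
(b) Against the integer gridlines: it crosses the x-axis at the gridline x = 1.
(c) Fitting integer coefficients to these (and the overall shape) gives p.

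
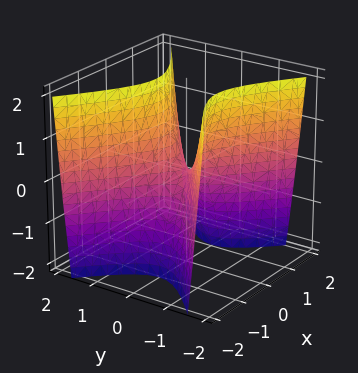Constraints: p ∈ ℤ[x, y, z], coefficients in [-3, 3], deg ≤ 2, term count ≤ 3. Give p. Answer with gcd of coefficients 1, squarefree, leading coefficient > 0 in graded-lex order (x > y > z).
2*x^2 - 3*y^2 + z

1. deg p = 2. A hyperbolic paraboloid; a quadric.
2. Symmetries: the x ↦ −x reflection is a symmetry, so x appears only in even powers; the y ↦ −y reflection is a symmetry, so y appears only in even powers.
3. Reading off the gridlines: it crosses the x-axis at the gridline x = 0; one z-axis crossing is at z = 0.
4. These observations pin down the coefficients.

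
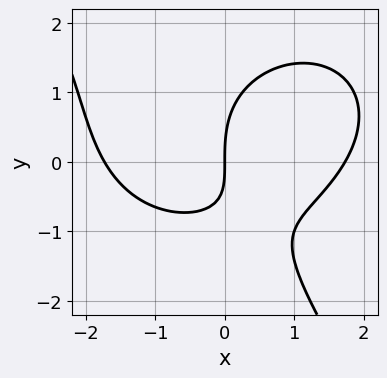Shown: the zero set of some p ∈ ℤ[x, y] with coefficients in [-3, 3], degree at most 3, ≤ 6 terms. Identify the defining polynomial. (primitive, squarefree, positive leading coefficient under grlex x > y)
x^3 + x*y^2 + y^3 - 2*x*y - 3*x

1. The degree is 3 — no degree-2 curve has this shape.
2. From the visible intercepts: one y-axis crossing is at y = 0; it meets the x-axis at x = 0 (among the integer gridlines).
3. These observations pin down the coefficients.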